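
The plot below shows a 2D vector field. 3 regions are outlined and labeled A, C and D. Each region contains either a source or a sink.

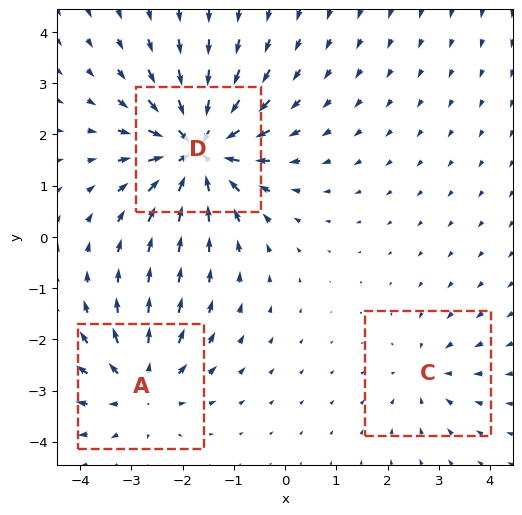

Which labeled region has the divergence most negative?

D

Divergence at each region's feature centre — A: about +4, C: about -2, D: about -6. Region D is most negative.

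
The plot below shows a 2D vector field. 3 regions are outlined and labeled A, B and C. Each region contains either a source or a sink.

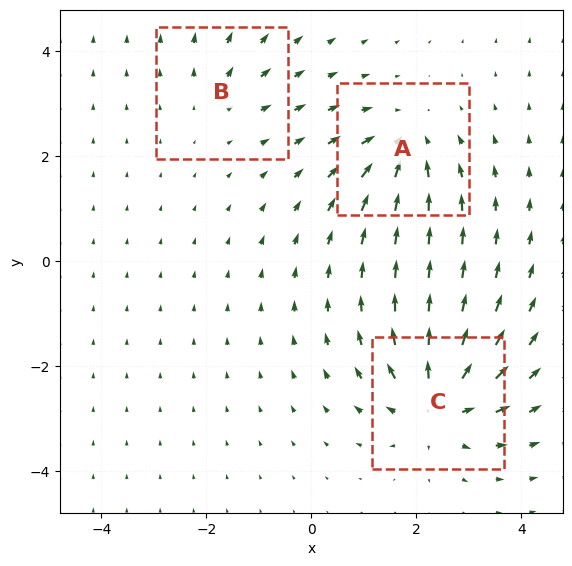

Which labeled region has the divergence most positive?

C

Divergence at each region's feature centre — A: about -4, B: about +2, C: about +6. Region C is most positive.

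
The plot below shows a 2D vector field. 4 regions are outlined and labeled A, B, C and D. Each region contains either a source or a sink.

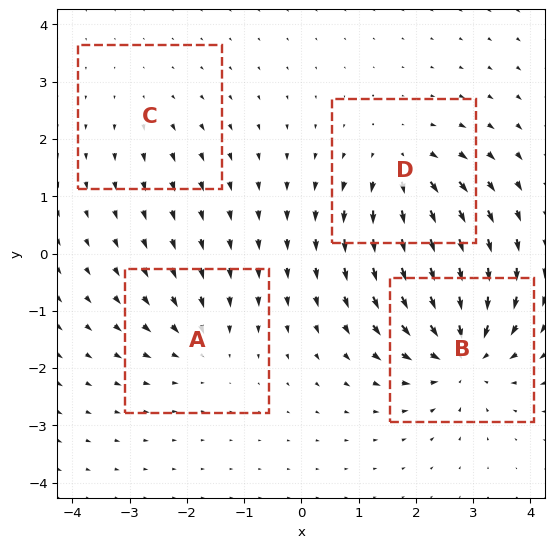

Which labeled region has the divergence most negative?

Divergence at each region's feature centre — A: about -3, B: about -7, C: about +2, D: about +5. Region B is most negative.

B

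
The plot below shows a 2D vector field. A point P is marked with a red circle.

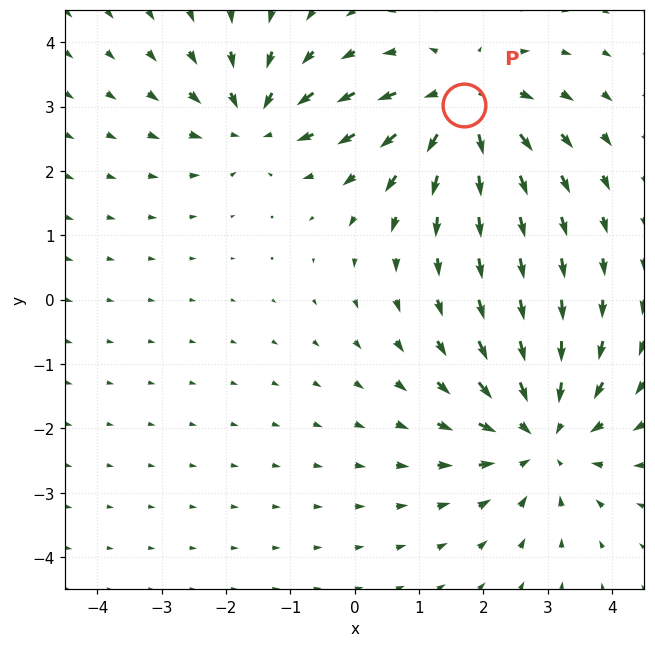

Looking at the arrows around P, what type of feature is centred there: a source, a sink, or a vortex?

At P (1.7, 3.0) the arrows spread outward. Divergence about +4, curl ≈0 — positive divergence with near-zero curl is a source.

source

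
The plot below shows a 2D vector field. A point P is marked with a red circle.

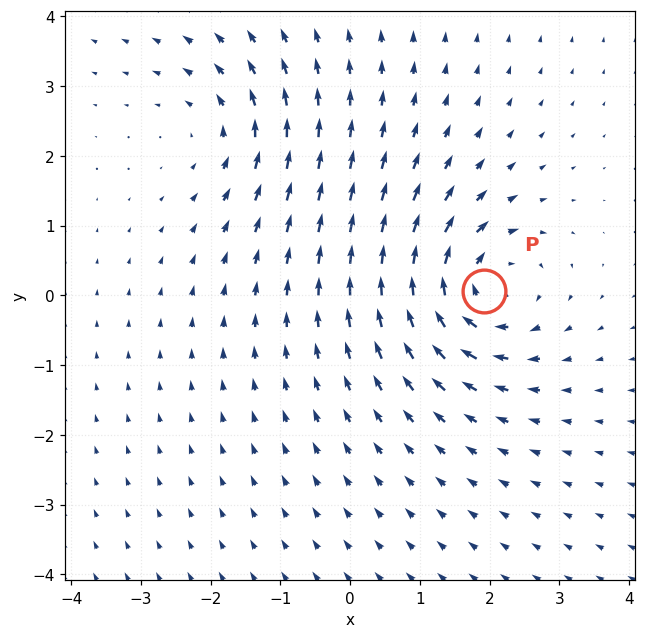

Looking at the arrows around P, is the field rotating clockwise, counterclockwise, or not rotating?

clockwise

Near P at (1.9, 0.1) the arrows circulate clockwise. The curl (z-component) there is about -5; negative curl means clockwise rotation.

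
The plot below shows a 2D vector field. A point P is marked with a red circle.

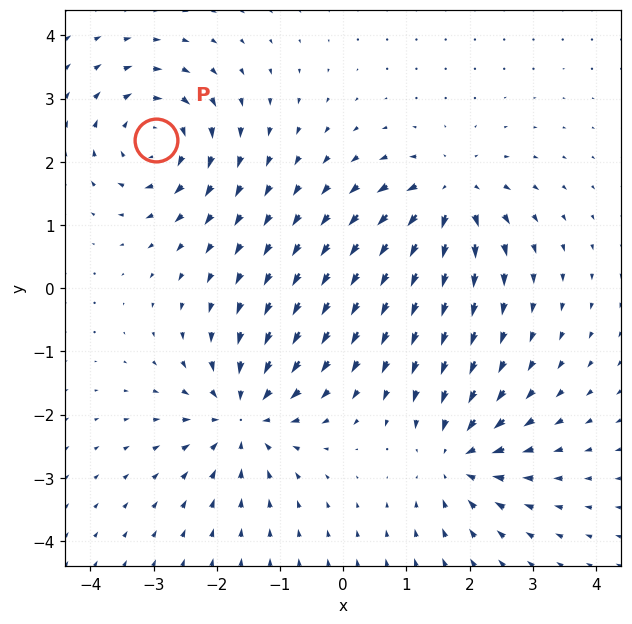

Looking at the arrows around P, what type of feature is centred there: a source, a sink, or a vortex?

vortex

At P (-3.0, 2.4) the arrows circulate clockwise. Divergence ≈0, curl about -6 — near-zero divergence with nonzero curl is a vortex.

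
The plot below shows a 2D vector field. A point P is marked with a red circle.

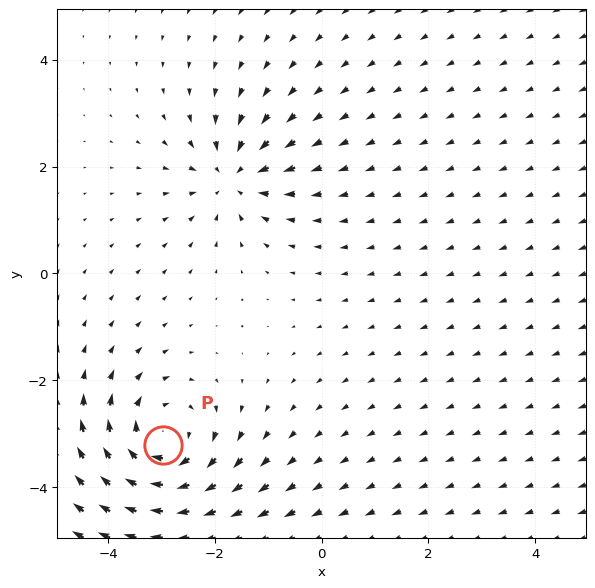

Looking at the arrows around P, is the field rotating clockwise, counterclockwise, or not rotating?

clockwise

Near P at (-3.0, -3.2) the arrows circulate clockwise. The curl (z-component) there is about -4; negative curl means clockwise rotation.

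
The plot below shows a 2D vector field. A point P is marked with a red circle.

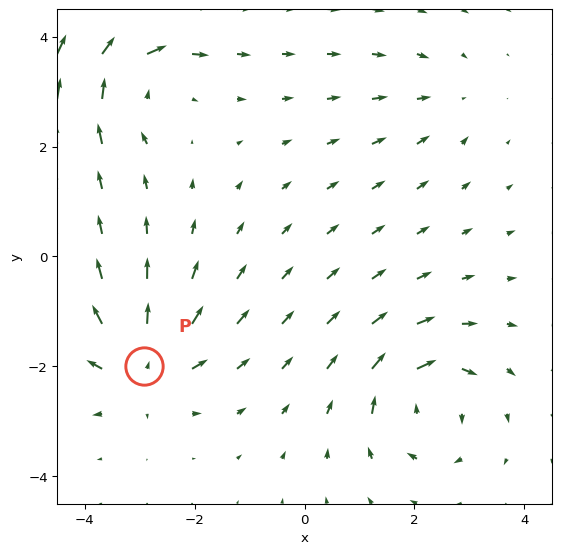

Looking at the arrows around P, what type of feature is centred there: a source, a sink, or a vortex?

At P (-2.9, -2.0) the arrows spread outward. Divergence about +6, curl ≈0 — positive divergence with near-zero curl is a source.

source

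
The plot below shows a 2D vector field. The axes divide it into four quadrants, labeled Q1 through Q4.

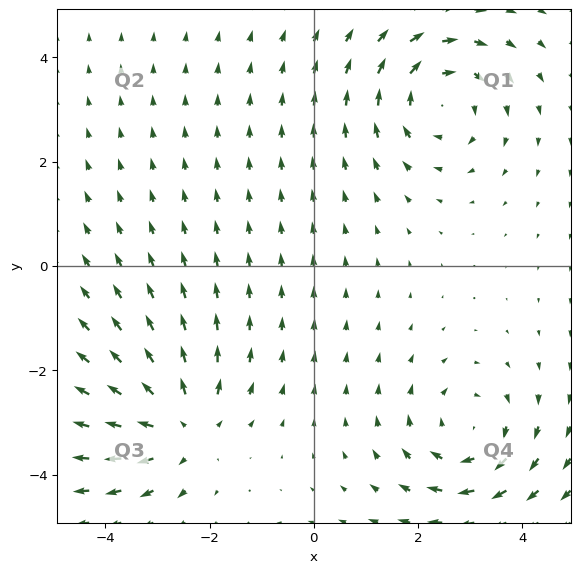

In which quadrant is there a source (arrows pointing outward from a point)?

The source sits at approximately (-2.5, -3.1), which lies in quadrant Q3. The divergence there is about +4, positive as expected for a source.

Q3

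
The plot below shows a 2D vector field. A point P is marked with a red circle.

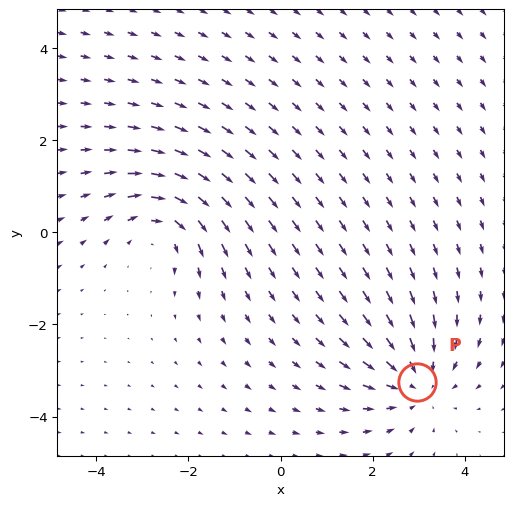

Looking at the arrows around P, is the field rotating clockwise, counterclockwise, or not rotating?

not rotating

Near P at (3.0, -3.2) the arrows show no circulation. The curl there is ≈0.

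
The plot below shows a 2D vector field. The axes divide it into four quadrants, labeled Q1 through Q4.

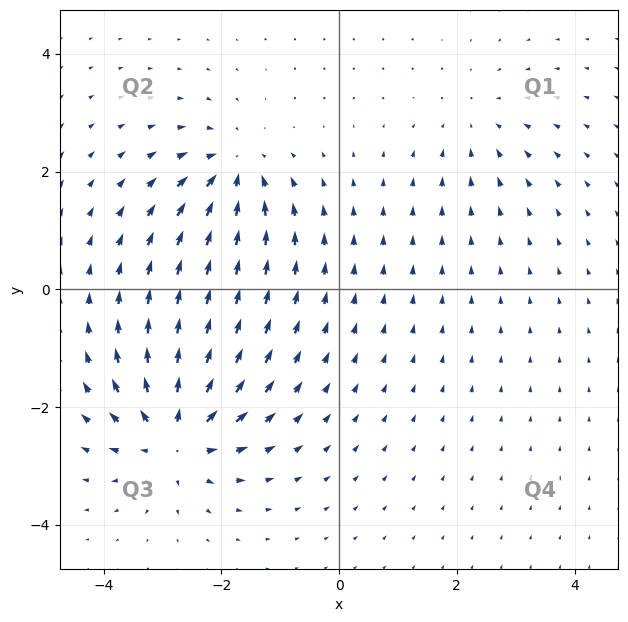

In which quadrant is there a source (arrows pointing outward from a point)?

The source sits at approximately (-2.8, -2.5), which lies in quadrant Q3. The divergence there is about +7, positive as expected for a source.

Q3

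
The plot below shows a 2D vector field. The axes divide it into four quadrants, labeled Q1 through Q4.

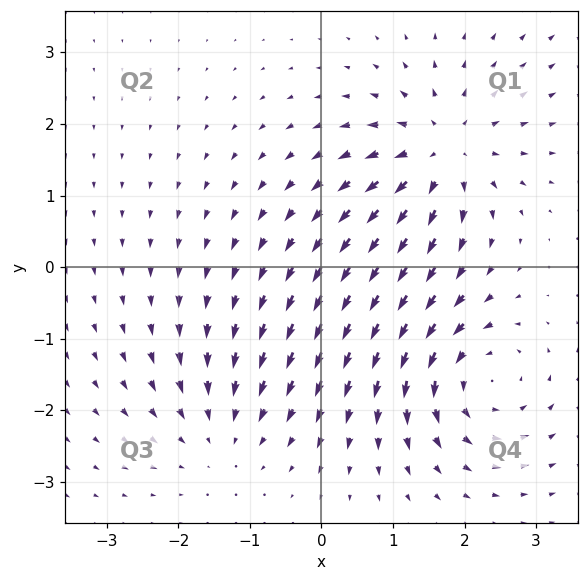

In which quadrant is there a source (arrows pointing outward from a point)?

Q1

The source sits at approximately (1.7, 1.6), which lies in quadrant Q1. The divergence there is about +5, positive as expected for a source.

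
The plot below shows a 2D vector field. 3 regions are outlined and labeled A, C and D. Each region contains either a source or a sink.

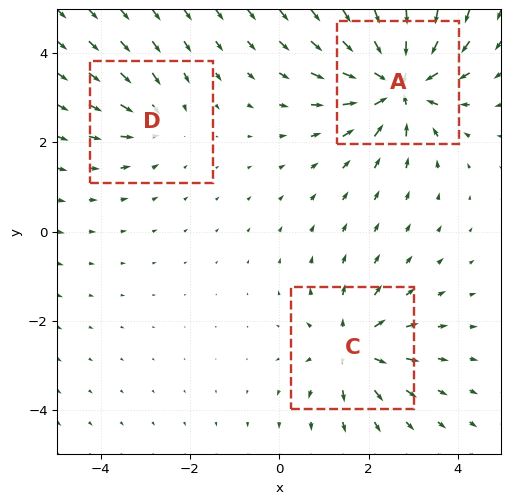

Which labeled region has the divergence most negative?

Divergence at each region's feature centre — A: about -6, C: about +4, D: about -2. Region A is most negative.

A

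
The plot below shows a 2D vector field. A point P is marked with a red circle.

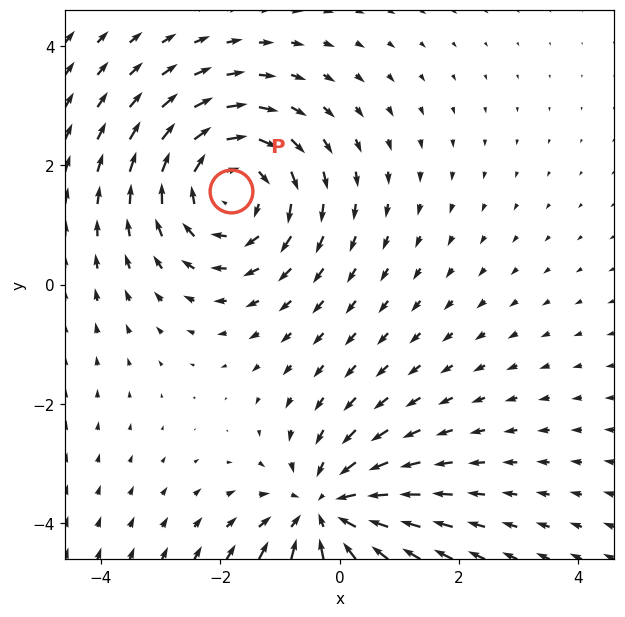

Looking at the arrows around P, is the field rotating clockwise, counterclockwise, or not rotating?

clockwise

Near P at (-1.8, 1.6) the arrows circulate clockwise. The curl (z-component) there is about -3; negative curl means clockwise rotation.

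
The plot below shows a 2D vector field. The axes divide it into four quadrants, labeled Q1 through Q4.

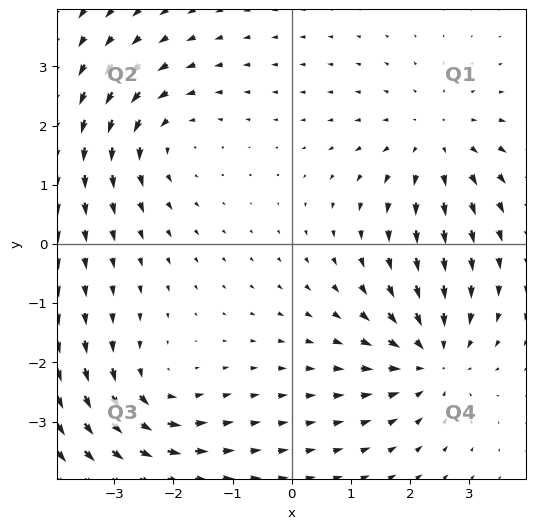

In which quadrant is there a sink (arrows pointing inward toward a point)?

Q4

The sink sits at approximately (2.3, -1.9), which lies in quadrant Q4. The divergence there is about -5, negative as expected for a sink.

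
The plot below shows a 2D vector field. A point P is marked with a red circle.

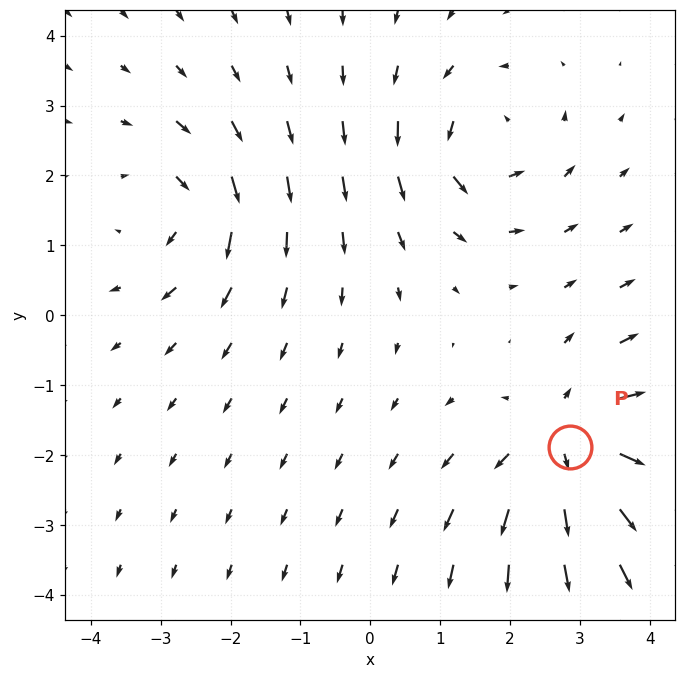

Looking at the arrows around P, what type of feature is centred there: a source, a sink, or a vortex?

At P (2.9, -1.9) the arrows spread outward. Divergence about +5, curl ≈0 — positive divergence with near-zero curl is a source.

source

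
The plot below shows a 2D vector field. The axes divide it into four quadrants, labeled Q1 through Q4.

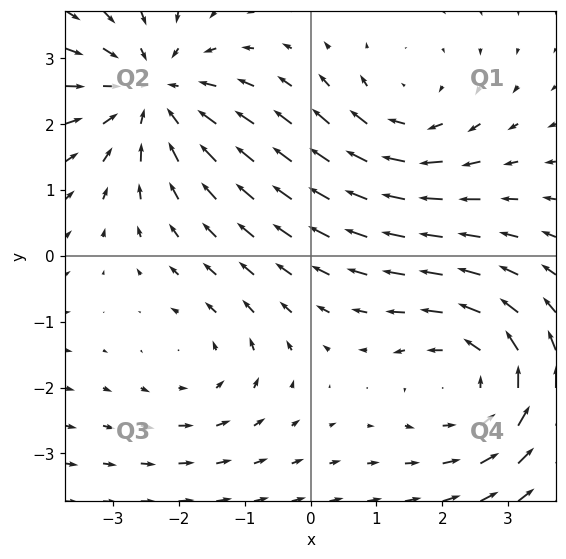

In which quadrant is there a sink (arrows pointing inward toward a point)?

The sink sits at approximately (-2.4, 2.5), which lies in quadrant Q2. The divergence there is about -4, negative as expected for a sink.

Q2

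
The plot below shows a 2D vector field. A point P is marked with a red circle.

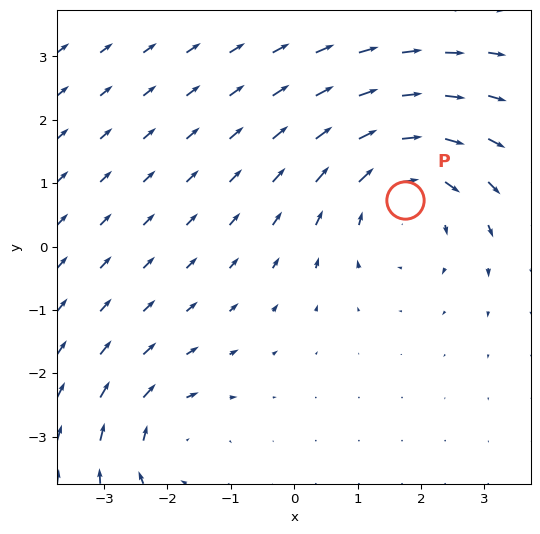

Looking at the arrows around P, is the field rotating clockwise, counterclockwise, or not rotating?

Near P at (1.7, 0.7) the arrows circulate clockwise. The curl (z-component) there is about -4; negative curl means clockwise rotation.

clockwise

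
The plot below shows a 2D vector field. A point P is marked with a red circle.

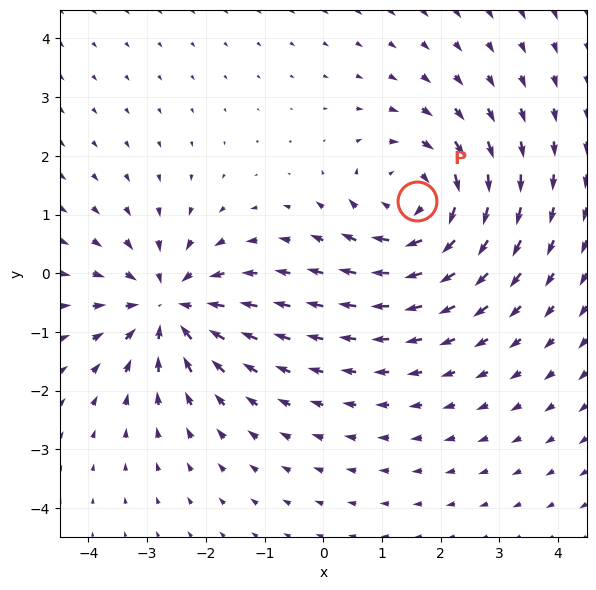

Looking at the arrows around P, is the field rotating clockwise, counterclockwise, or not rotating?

Near P at (1.6, 1.2) the arrows circulate clockwise. The curl (z-component) there is about -5; negative curl means clockwise rotation.

clockwise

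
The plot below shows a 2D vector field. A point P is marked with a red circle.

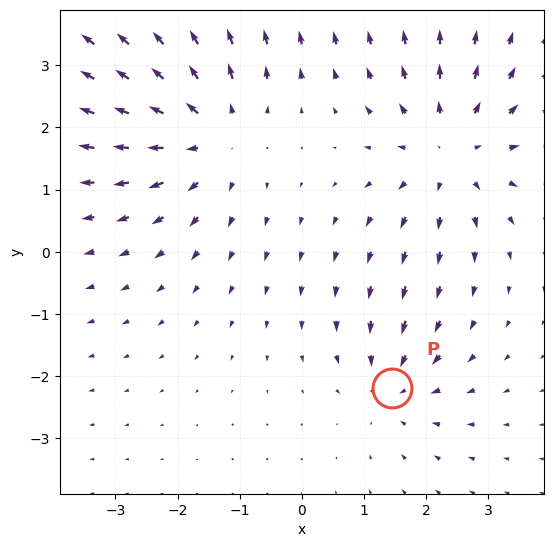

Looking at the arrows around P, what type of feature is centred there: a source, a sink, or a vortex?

At P (1.5, -2.2) the arrows converge inward. Divergence about -3, curl ≈0 — negative divergence with near-zero curl is a sink.

sink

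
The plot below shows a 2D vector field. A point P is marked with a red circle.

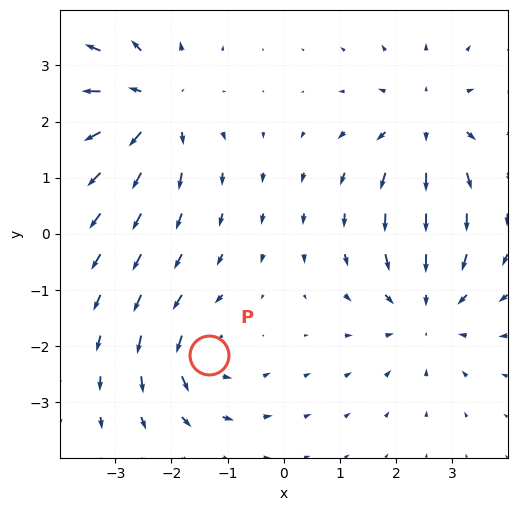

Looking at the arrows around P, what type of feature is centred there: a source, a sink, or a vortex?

vortex

At P (-1.3, -2.2) the arrows circulate counterclockwise. Divergence ≈0, curl about +5 — near-zero divergence with nonzero curl is a vortex.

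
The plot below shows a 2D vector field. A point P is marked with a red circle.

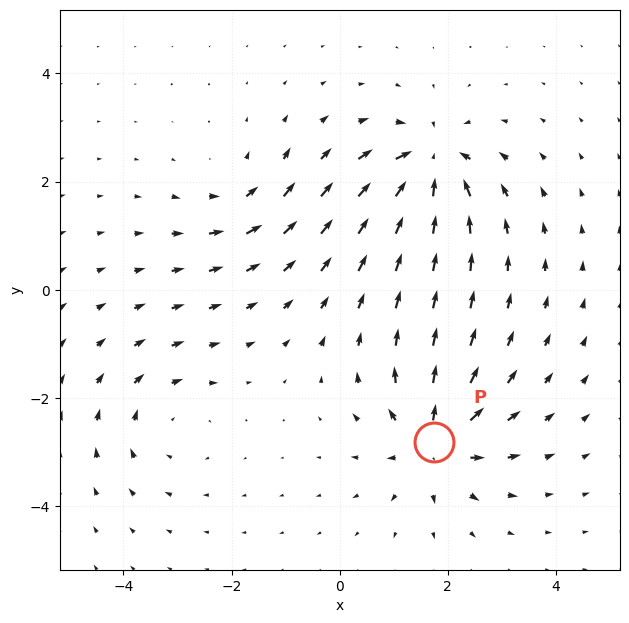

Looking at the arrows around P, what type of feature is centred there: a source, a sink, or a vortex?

At P (1.7, -2.8) the arrows spread outward. Divergence about +6, curl ≈0 — positive divergence with near-zero curl is a source.

source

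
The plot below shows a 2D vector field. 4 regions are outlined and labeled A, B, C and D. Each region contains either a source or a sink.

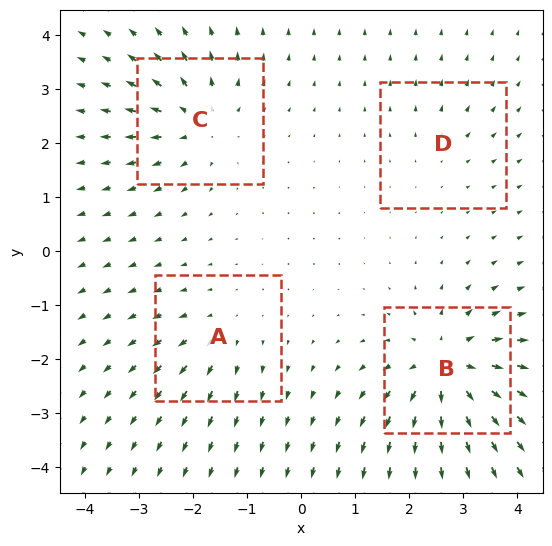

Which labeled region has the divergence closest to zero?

Divergence at each region's feature centre — A: about +3, B: about +8, C: about +6, D: about +2. Region D is closest to zero.

D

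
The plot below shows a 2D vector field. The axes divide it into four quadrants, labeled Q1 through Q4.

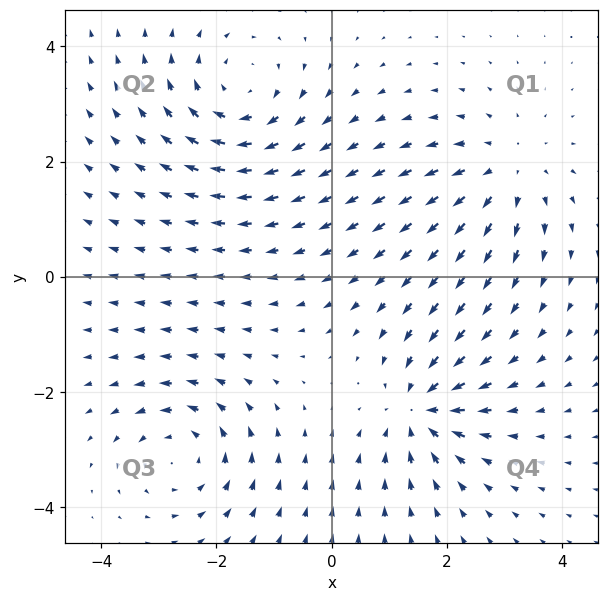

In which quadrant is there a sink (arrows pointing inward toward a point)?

The sink sits at approximately (1.5, -2.3), which lies in quadrant Q4. The divergence there is about -6, negative as expected for a sink.

Q4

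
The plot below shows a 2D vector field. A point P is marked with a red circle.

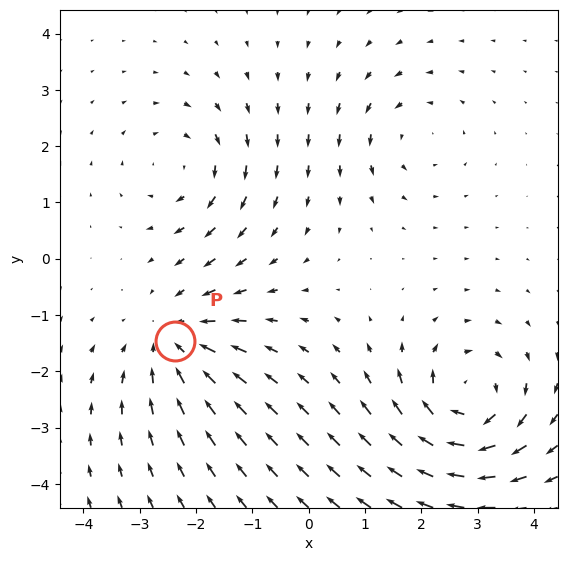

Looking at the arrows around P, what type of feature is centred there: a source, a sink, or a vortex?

At P (-2.4, -1.5) the arrows converge inward. Divergence about -4, curl ≈0 — negative divergence with near-zero curl is a sink.

sink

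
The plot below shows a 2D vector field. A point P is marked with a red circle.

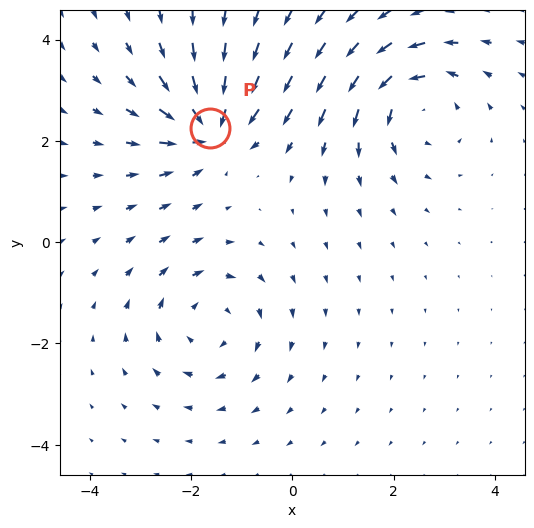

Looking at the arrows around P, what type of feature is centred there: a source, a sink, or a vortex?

sink

At P (-1.6, 2.3) the arrows converge inward. Divergence about -7, curl ≈0 — negative divergence with near-zero curl is a sink.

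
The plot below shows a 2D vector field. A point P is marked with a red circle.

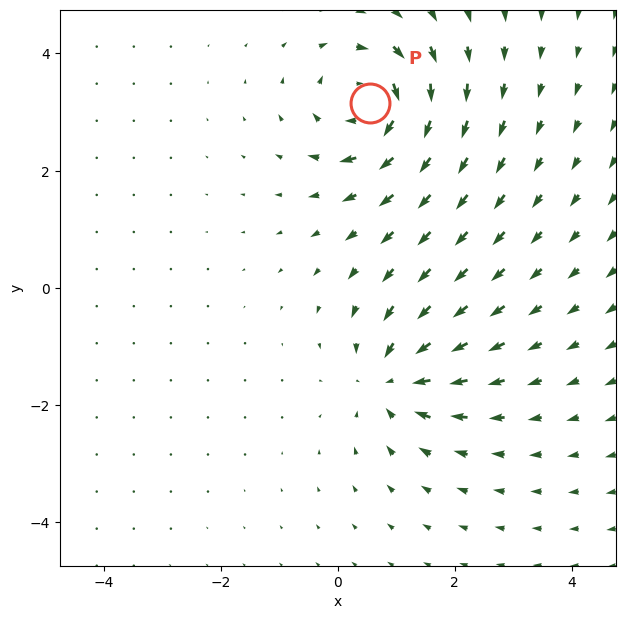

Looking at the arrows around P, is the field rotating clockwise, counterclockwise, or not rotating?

clockwise

Near P at (0.5, 3.2) the arrows circulate clockwise. The curl (z-component) there is about -6; negative curl means clockwise rotation.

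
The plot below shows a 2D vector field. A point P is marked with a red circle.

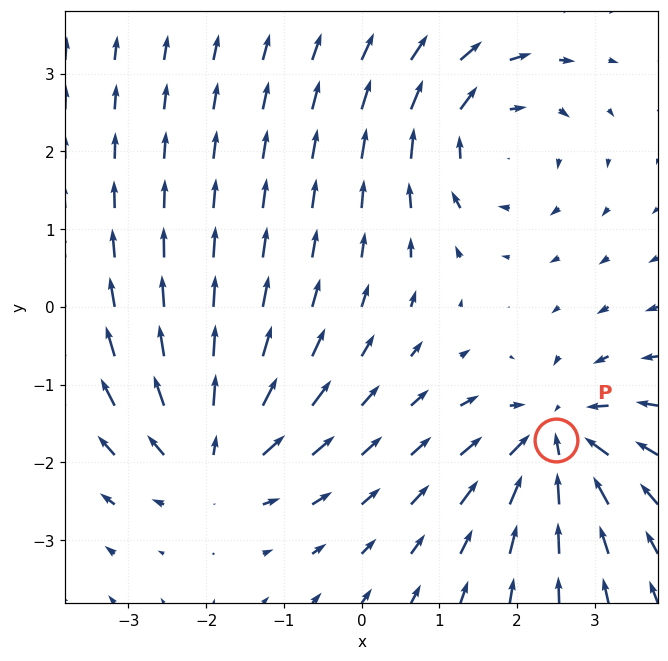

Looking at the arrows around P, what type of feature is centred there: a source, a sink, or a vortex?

At P (2.5, -1.7) the arrows converge inward. Divergence about -5, curl ≈0 — negative divergence with near-zero curl is a sink.

sink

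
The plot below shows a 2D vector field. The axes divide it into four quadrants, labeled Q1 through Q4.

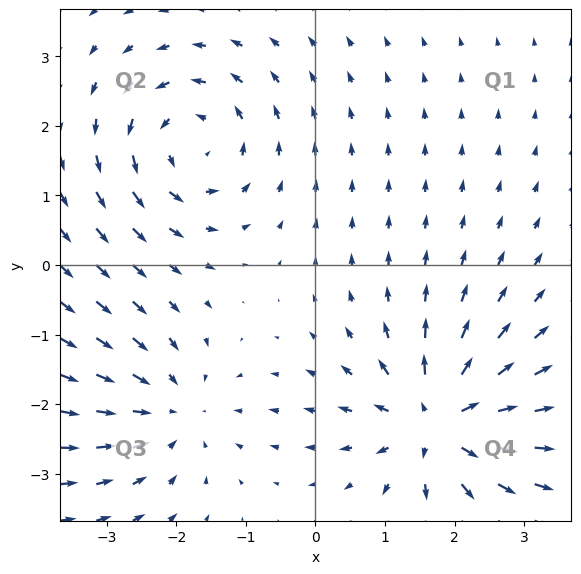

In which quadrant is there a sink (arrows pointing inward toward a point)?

The sink sits at approximately (-2.1, -2.1), which lies in quadrant Q3. The divergence there is about -3, negative as expected for a sink.

Q3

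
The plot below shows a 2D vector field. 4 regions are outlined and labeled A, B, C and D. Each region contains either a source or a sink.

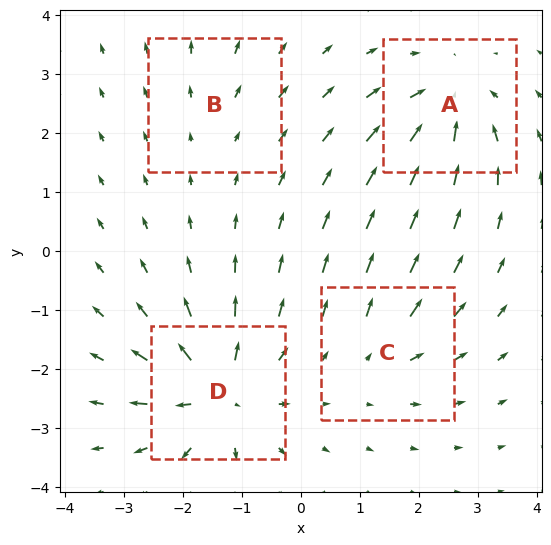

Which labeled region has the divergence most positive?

D

Divergence at each region's feature centre — A: about -6, B: about +2, C: about +4, D: about +8. Region D is most positive.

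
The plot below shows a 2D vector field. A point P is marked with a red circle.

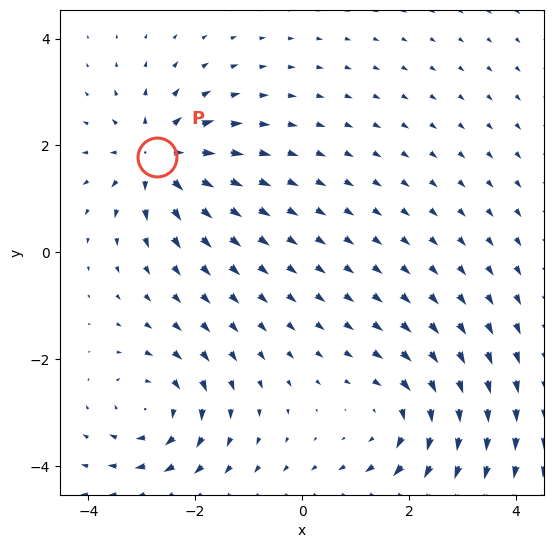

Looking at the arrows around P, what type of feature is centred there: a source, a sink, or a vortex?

source

At P (-2.7, 1.8) the arrows spread outward. Divergence about +6, curl ≈0 — positive divergence with near-zero curl is a source.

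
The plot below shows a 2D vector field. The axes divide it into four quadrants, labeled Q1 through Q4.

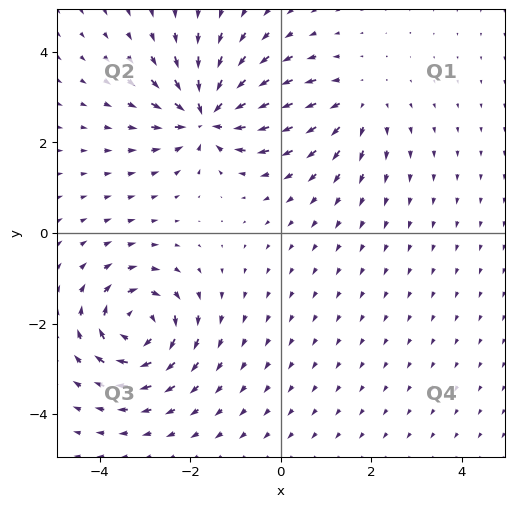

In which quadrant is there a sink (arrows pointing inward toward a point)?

Q2

The sink sits at approximately (-1.6, 2.6), which lies in quadrant Q2. The divergence there is about -7, negative as expected for a sink.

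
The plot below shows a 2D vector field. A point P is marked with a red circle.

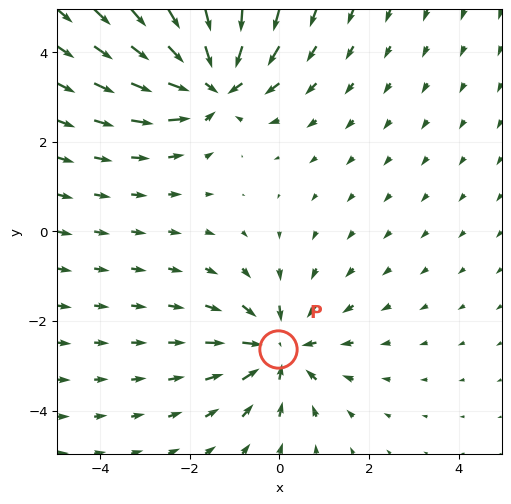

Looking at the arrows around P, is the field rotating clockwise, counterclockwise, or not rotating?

not rotating

Near P at (-0.0, -2.6) the arrows show no circulation. The curl there is ≈0.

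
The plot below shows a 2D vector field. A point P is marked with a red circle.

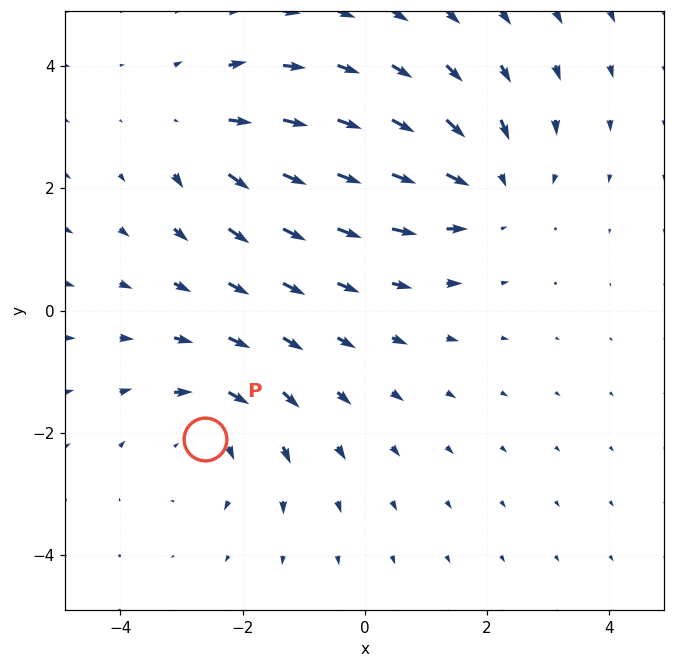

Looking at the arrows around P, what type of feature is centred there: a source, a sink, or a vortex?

vortex

At P (-2.6, -2.1) the arrows circulate clockwise. Divergence ≈0, curl about -3 — near-zero divergence with nonzero curl is a vortex.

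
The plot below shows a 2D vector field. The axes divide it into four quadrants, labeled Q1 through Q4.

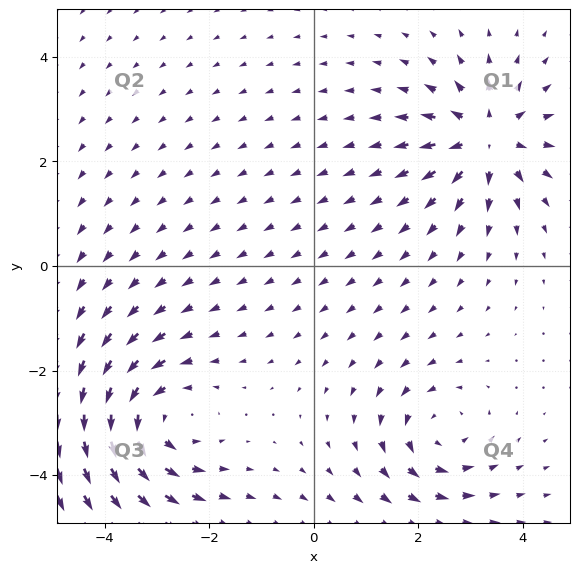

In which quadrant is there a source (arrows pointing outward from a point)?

Q1

The source sits at approximately (3.3, 2.4), which lies in quadrant Q1. The divergence there is about +5, positive as expected for a source.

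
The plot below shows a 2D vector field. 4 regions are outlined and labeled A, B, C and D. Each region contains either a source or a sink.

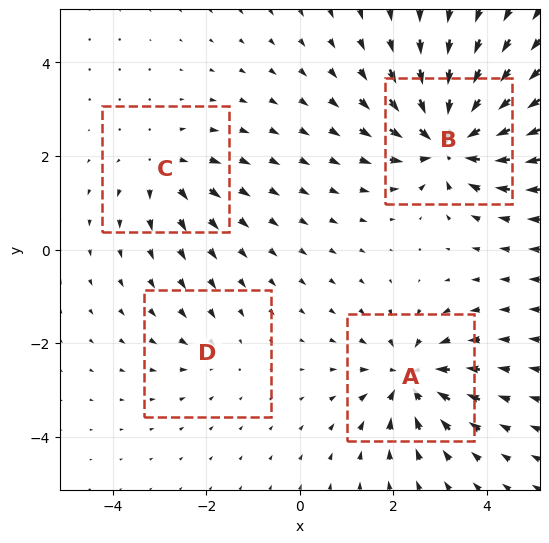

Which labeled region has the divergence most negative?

B

Divergence at each region's feature centre — A: about -6, B: about -8, C: about +4, D: about -2. Region B is most negative.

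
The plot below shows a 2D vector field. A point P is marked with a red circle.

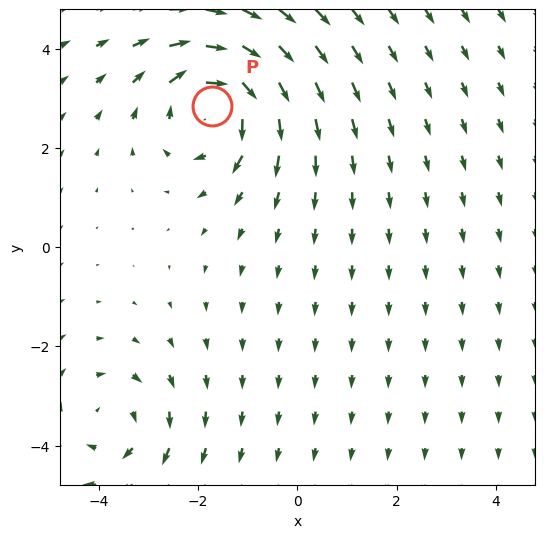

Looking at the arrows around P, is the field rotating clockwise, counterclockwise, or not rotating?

Near P at (-1.7, 2.8) the arrows circulate clockwise. The curl (z-component) there is about -5; negative curl means clockwise rotation.

clockwise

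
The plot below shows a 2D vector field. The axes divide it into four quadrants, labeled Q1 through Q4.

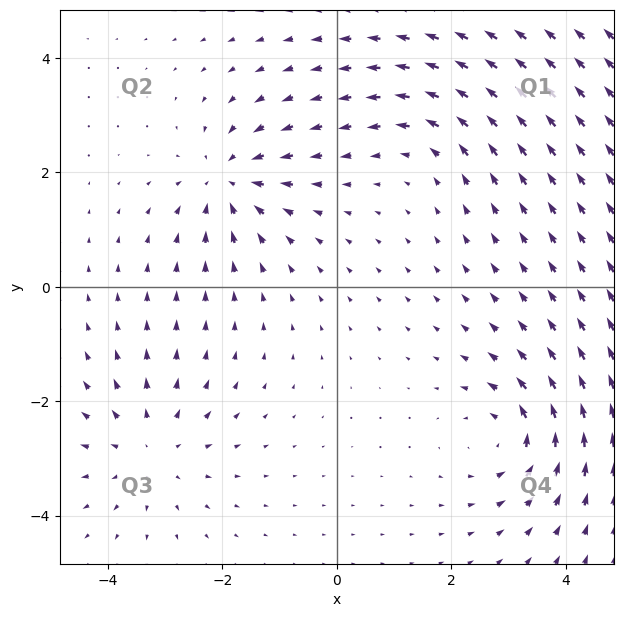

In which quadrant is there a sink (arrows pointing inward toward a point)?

Q2

The sink sits at approximately (-1.9, 1.8), which lies in quadrant Q2. The divergence there is about -4, negative as expected for a sink.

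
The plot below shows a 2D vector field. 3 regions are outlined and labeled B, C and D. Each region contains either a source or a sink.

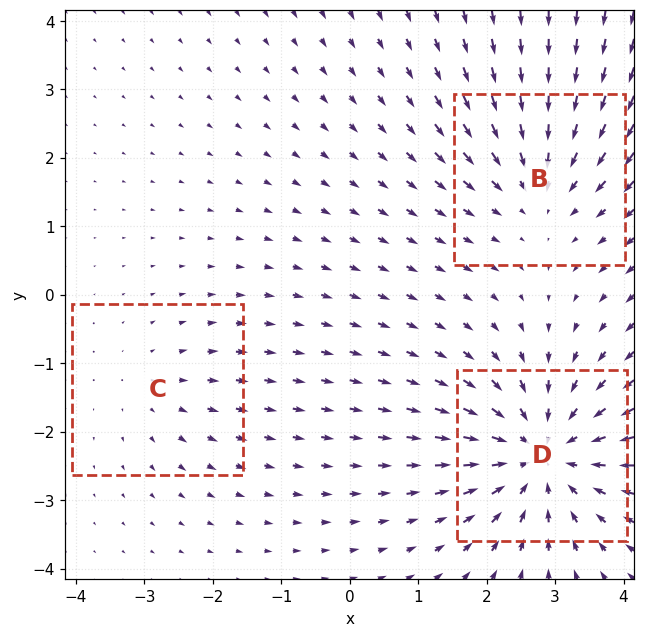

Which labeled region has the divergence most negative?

Divergence at each region's feature centre — B: about -3, C: about +2, D: about -5. Region D is most negative.

D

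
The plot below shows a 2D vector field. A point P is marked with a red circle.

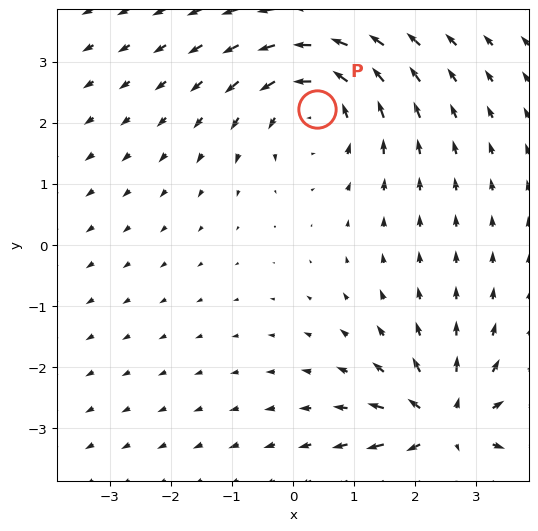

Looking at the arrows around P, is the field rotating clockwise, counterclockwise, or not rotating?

Near P at (0.4, 2.2) the arrows circulate counterclockwise. The curl (z-component) there is about +4; positive curl means counterclockwise rotation.

counterclockwise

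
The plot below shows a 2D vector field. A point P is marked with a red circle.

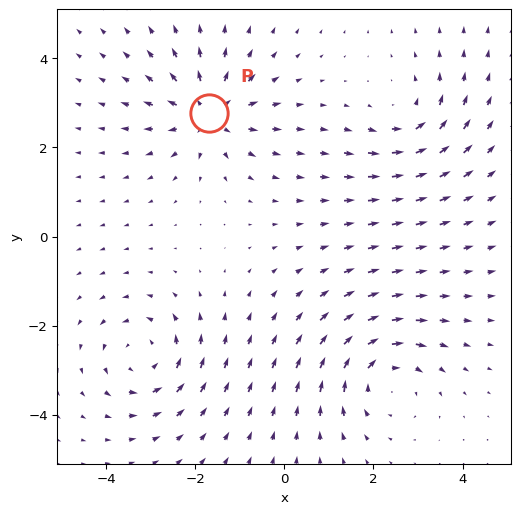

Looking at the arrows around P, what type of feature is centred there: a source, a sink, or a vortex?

source

At P (-1.7, 2.8) the arrows spread outward. Divergence about +5, curl ≈0 — positive divergence with near-zero curl is a source.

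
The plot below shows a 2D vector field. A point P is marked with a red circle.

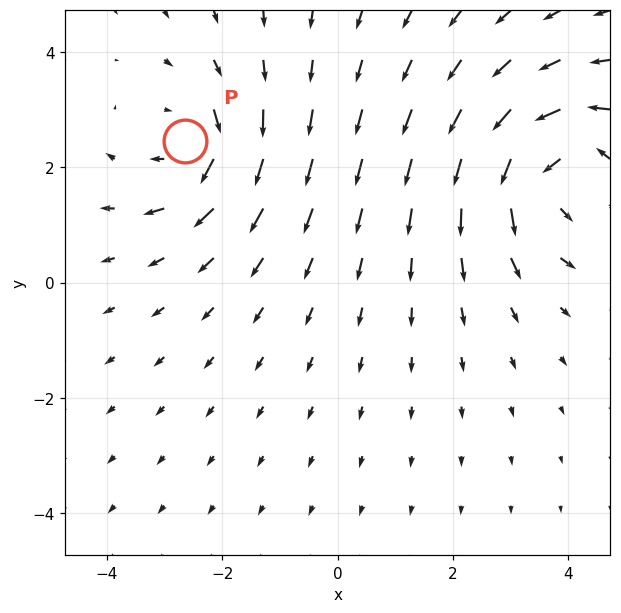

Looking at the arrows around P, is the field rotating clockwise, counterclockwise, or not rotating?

Near P at (-2.6, 2.5) the arrows circulate clockwise. The curl (z-component) there is about -4; negative curl means clockwise rotation.

clockwise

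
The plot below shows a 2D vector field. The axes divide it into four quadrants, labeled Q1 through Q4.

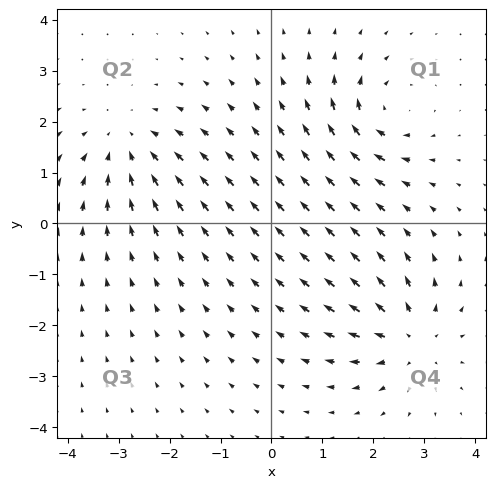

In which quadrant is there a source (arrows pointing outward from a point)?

Q4

The source sits at approximately (2.7, -2.3), which lies in quadrant Q4. The divergence there is about +4, positive as expected for a source.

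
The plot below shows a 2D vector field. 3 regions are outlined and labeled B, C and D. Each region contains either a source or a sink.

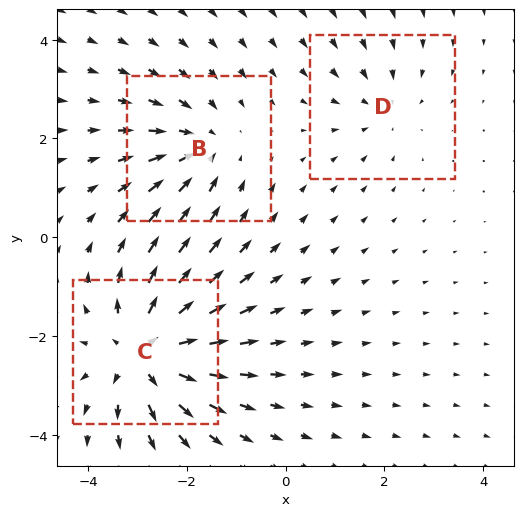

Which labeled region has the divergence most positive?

Divergence at each region's feature centre — B: about -3, C: about +4, D: about -2. Region C is most positive.

C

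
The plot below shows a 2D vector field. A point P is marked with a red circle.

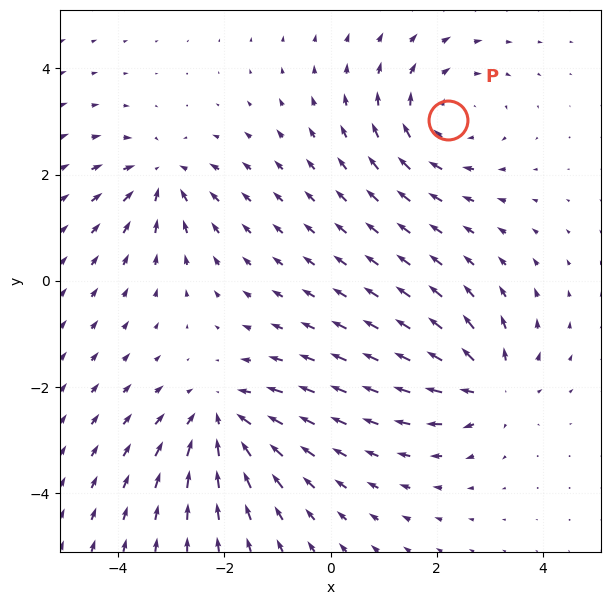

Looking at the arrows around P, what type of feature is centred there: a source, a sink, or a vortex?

At P (2.2, 3.0) the arrows circulate clockwise. Divergence ≈0, curl about -4 — near-zero divergence with nonzero curl is a vortex.

vortex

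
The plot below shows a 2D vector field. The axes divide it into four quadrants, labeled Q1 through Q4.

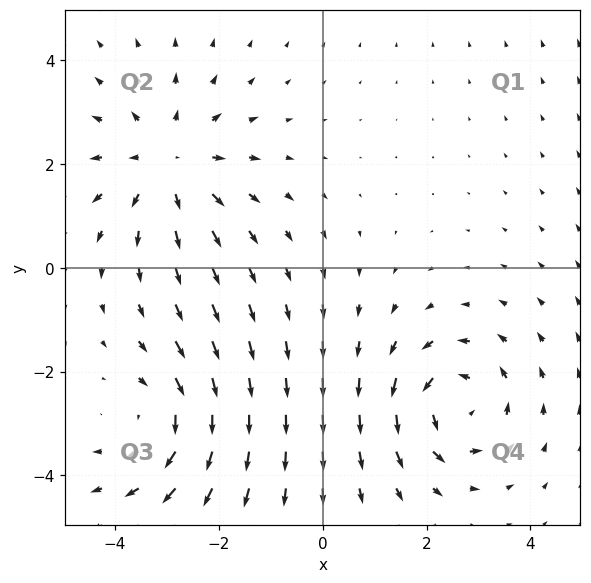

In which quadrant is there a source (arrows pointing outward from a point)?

Q2

The source sits at approximately (-3.0, 2.0), which lies in quadrant Q2. The divergence there is about +4, positive as expected for a source.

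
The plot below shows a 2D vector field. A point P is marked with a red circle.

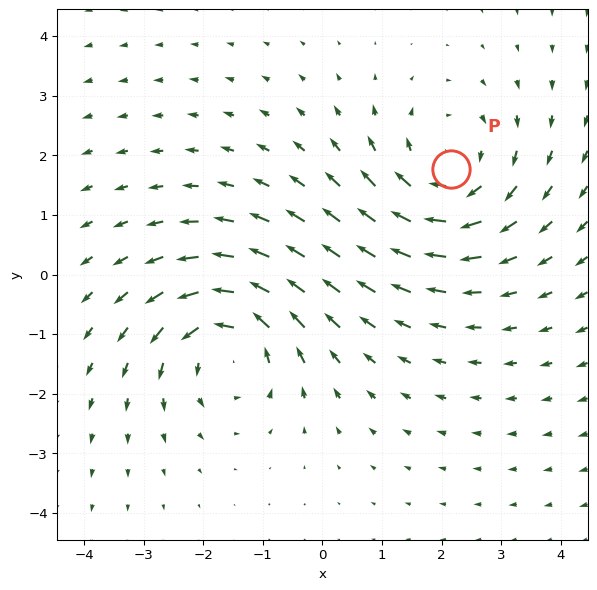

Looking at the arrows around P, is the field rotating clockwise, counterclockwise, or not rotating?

Near P at (2.2, 1.8) the arrows circulate clockwise. The curl (z-component) there is about -3; negative curl means clockwise rotation.

clockwise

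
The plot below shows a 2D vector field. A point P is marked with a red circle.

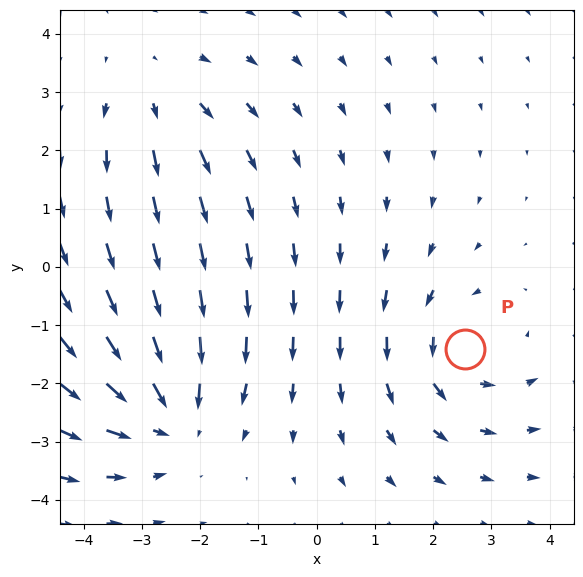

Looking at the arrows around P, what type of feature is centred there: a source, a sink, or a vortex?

vortex

At P (2.5, -1.4) the arrows circulate counterclockwise. Divergence ≈0, curl about +3 — near-zero divergence with nonzero curl is a vortex.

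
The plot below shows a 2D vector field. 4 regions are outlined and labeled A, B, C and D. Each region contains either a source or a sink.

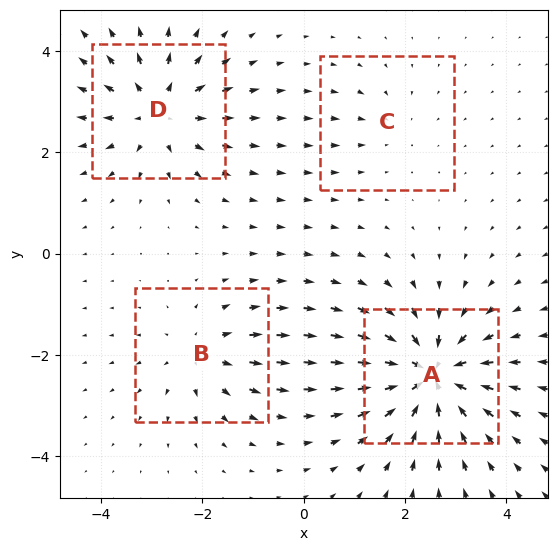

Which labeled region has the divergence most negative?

A

Divergence at each region's feature centre — A: about -7, B: about +4, C: about -2, D: about +5. Region A is most negative.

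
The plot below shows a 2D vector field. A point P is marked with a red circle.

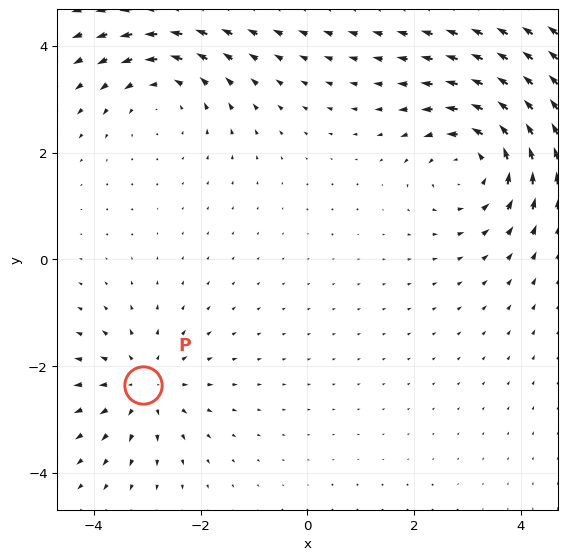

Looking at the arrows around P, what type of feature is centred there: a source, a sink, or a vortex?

At P (-3.1, -2.4) the arrows spread outward. Divergence about +4, curl ≈0 — positive divergence with near-zero curl is a source.

source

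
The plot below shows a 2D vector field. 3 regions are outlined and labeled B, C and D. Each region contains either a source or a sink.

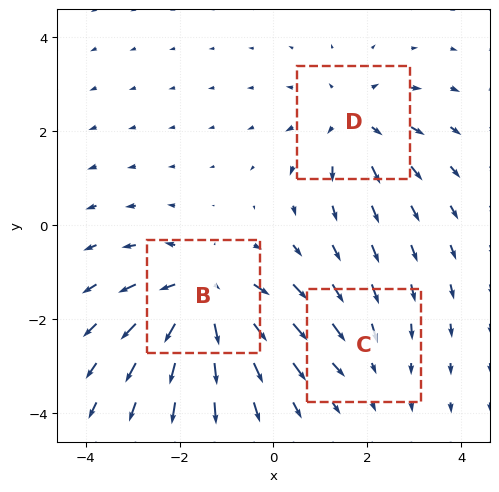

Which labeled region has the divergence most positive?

B

Divergence at each region's feature centre — B: about +5, C: about -2, D: about +3. Region B is most positive.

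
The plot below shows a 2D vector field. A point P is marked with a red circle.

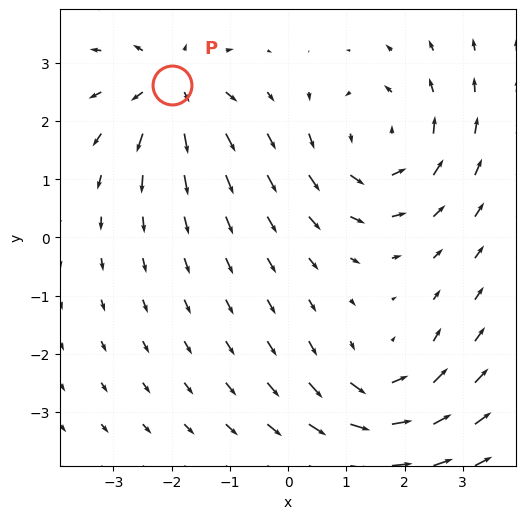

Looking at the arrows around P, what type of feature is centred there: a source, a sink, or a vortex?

At P (-2.0, 2.6) the arrows spread outward. Divergence about +5, curl ≈0 — positive divergence with near-zero curl is a source.

source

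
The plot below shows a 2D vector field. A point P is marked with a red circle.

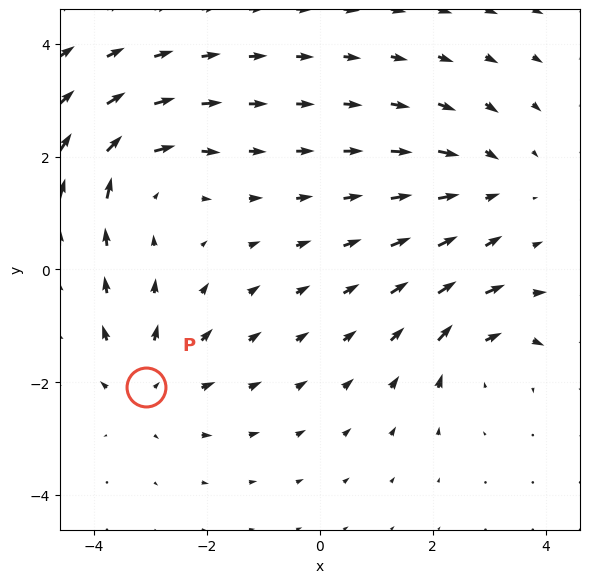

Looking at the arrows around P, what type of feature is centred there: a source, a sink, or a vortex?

source

At P (-3.1, -2.1) the arrows spread outward. Divergence about +4, curl ≈0 — positive divergence with near-zero curl is a source.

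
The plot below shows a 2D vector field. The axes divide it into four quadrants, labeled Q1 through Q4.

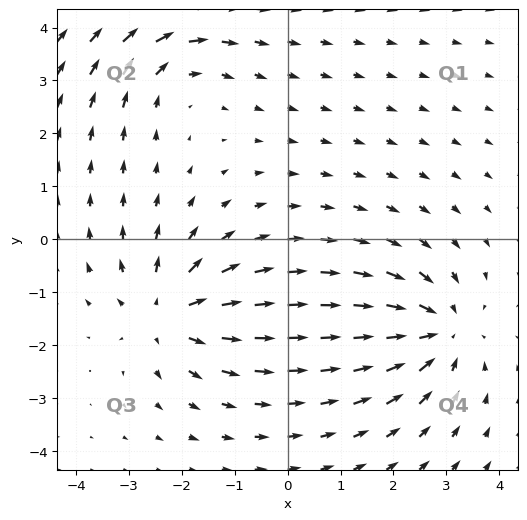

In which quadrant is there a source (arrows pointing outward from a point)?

Q3

The source sits at approximately (-2.3, -1.4), which lies in quadrant Q3. The divergence there is about +4, positive as expected for a source.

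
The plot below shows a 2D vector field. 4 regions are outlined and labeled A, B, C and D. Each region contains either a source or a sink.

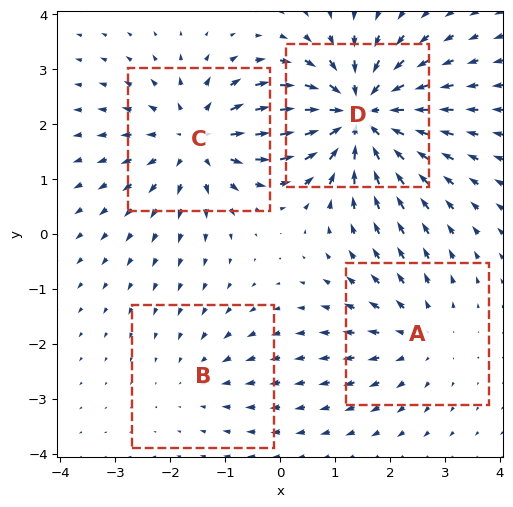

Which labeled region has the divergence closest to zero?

Divergence at each region's feature centre — A: about +3, B: about -2, C: about +5, D: about -6. Region B is closest to zero.

B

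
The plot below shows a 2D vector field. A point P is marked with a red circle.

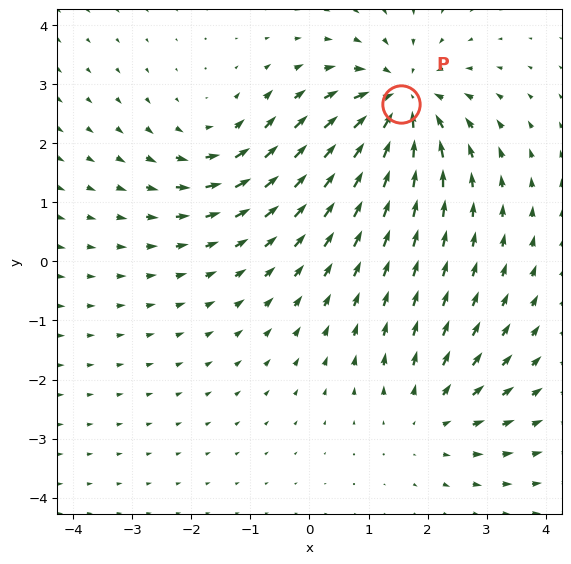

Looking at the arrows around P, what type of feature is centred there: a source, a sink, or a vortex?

At P (1.5, 2.7) the arrows converge inward. Divergence about -5, curl ≈0 — negative divergence with near-zero curl is a sink.

sink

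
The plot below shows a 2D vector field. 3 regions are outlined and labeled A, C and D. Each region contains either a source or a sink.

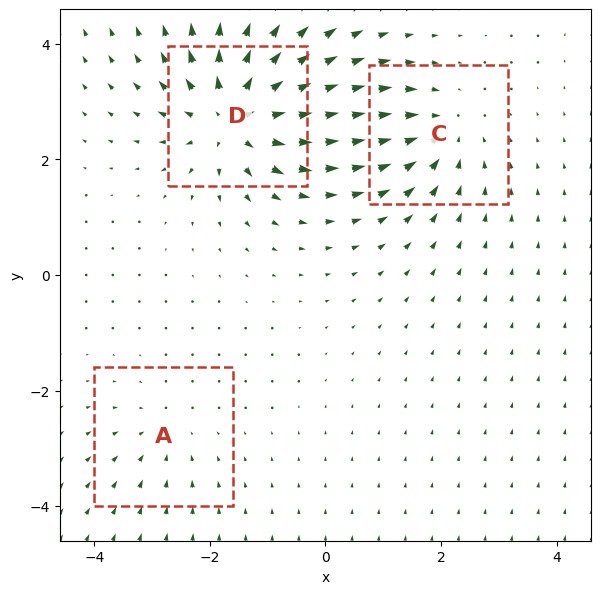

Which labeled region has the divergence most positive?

Divergence at each region's feature centre — A: about -2, C: about -3, D: about +6. Region D is most positive.

D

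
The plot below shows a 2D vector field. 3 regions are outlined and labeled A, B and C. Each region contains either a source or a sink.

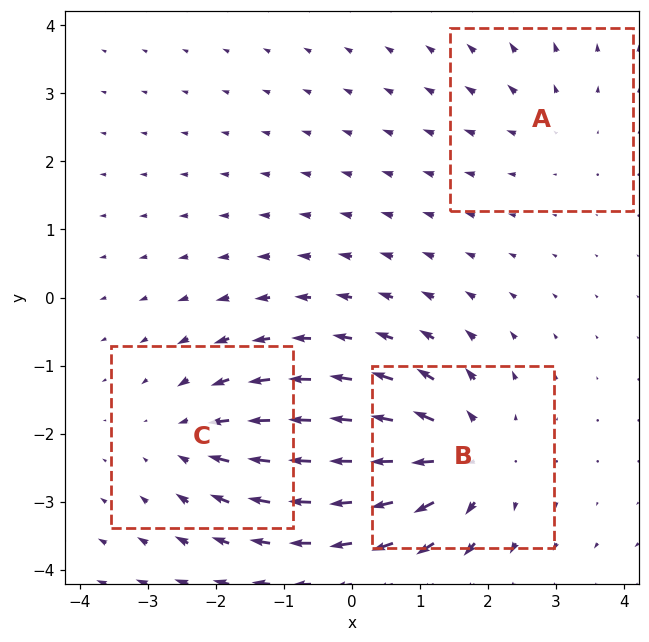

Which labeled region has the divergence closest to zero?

Divergence at each region's feature centre — A: about +2, B: about +5, C: about -3. Region A is closest to zero.

A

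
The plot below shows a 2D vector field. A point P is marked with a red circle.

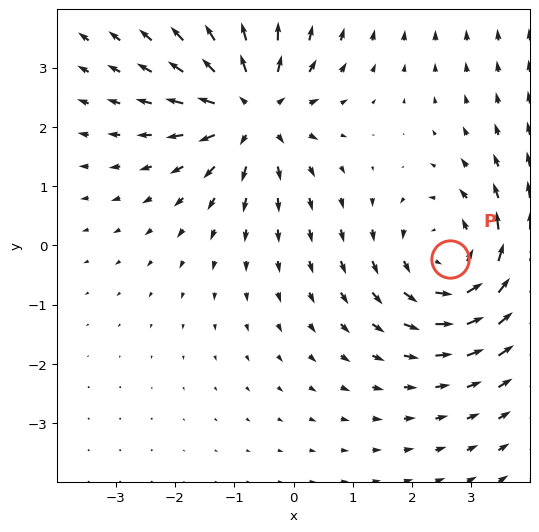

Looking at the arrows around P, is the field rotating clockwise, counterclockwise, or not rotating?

Near P at (2.6, -0.2) the arrows circulate counterclockwise. The curl (z-component) there is about +4; positive curl means counterclockwise rotation.

counterclockwise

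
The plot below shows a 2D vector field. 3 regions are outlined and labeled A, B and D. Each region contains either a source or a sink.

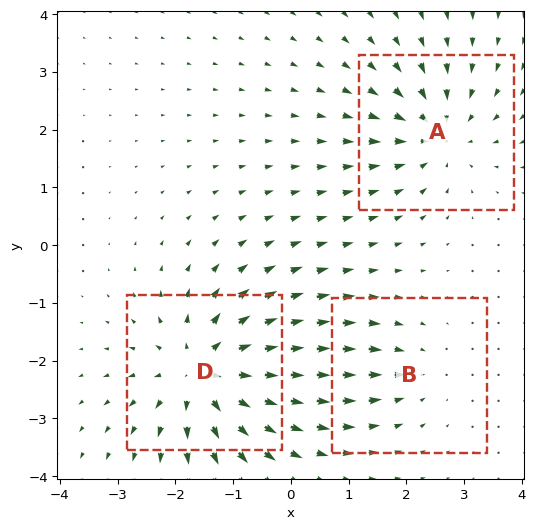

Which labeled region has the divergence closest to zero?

Divergence at each region's feature centre — A: about -4, B: about -2, D: about +5. Region B is closest to zero.

B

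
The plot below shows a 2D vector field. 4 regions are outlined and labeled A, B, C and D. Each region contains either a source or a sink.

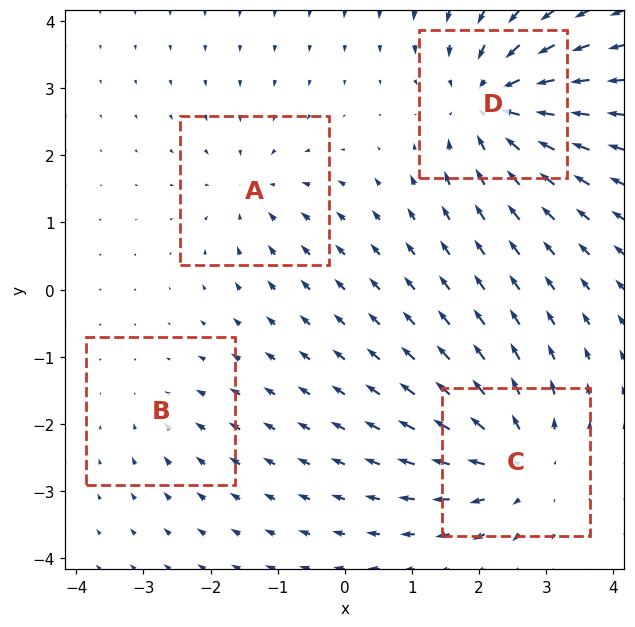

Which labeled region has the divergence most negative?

D

Divergence at each region's feature centre — A: about -4, B: about -2, C: about +6, D: about -7. Region D is most negative.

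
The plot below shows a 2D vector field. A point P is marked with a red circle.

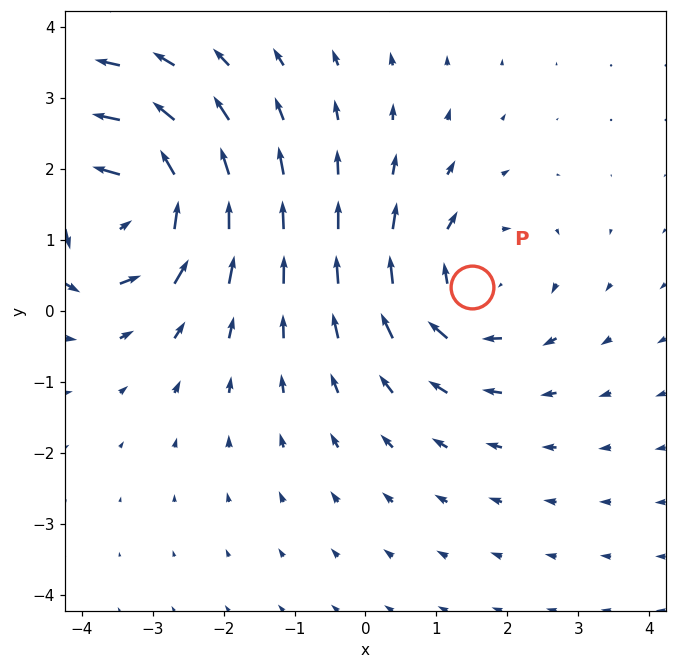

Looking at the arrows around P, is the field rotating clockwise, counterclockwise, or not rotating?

clockwise

Near P at (1.5, 0.3) the arrows circulate clockwise. The curl (z-component) there is about -3; negative curl means clockwise rotation.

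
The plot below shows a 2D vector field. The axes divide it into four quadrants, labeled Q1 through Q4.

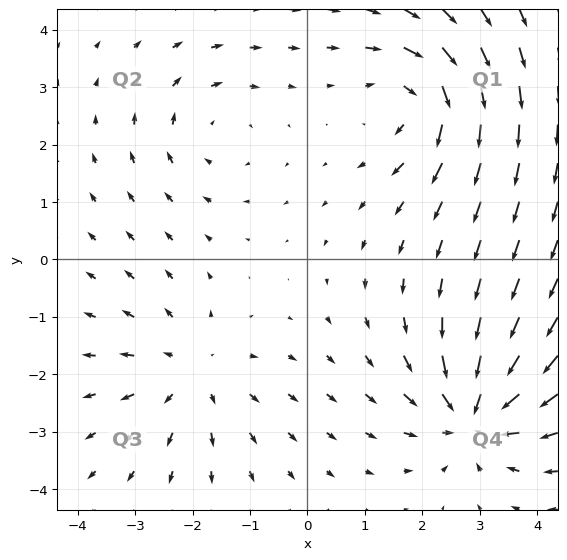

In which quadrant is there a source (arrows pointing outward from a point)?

Q3

The source sits at approximately (-2.0, -2.0), which lies in quadrant Q3. The divergence there is about +3, positive as expected for a source.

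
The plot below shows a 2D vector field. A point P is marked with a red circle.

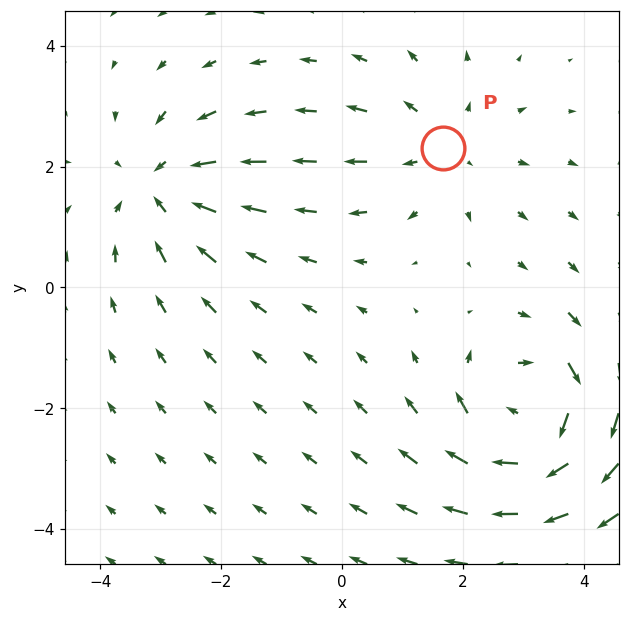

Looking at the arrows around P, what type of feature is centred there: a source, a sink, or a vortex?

source

At P (1.7, 2.3) the arrows spread outward. Divergence about +2, curl ≈0 — positive divergence with near-zero curl is a source.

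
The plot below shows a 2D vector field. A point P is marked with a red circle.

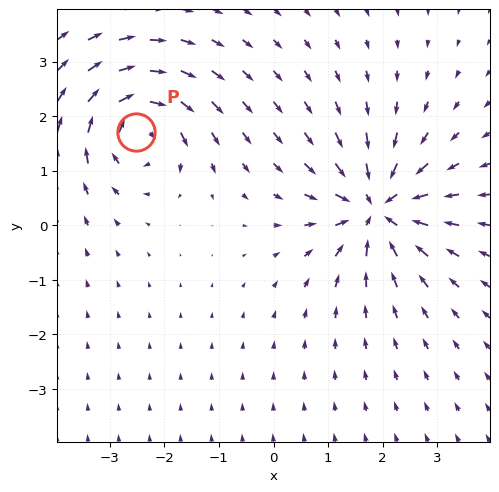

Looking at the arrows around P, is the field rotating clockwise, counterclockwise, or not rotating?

Near P at (-2.5, 1.7) the arrows circulate clockwise. The curl (z-component) there is about -5; negative curl means clockwise rotation.

clockwise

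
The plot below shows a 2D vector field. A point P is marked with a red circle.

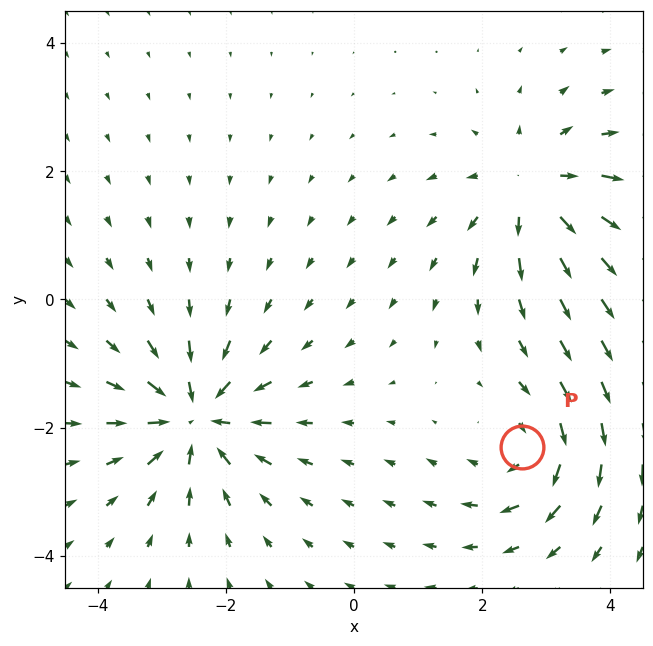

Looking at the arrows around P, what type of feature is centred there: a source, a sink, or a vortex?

At P (2.6, -2.3) the arrows circulate clockwise. Divergence ≈0, curl about -3 — near-zero divergence with nonzero curl is a vortex.

vortex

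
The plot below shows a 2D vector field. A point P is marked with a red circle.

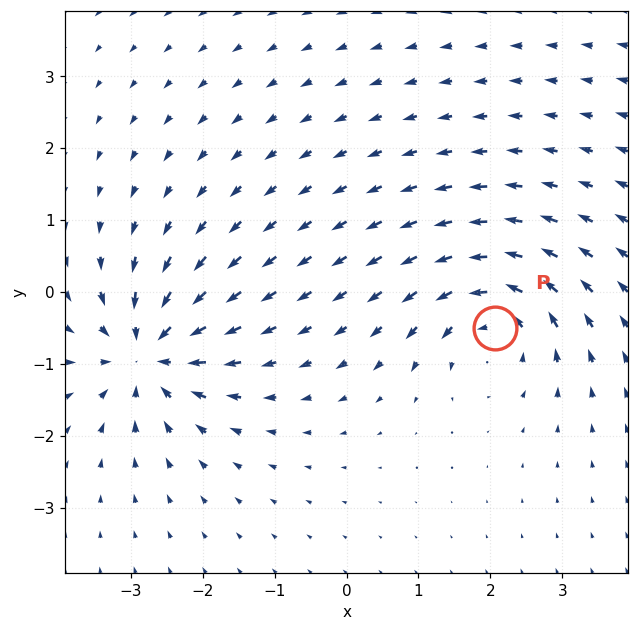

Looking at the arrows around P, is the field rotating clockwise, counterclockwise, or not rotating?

counterclockwise

Near P at (2.1, -0.5) the arrows circulate counterclockwise. The curl (z-component) there is about +5; positive curl means counterclockwise rotation.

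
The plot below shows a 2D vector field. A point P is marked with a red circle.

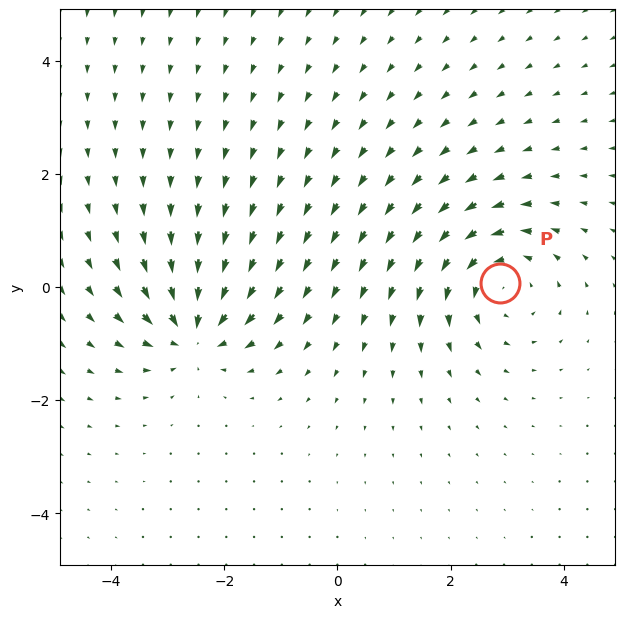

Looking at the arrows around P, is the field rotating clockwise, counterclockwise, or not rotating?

counterclockwise

Near P at (2.9, 0.1) the arrows circulate counterclockwise. The curl (z-component) there is about +4; positive curl means counterclockwise rotation.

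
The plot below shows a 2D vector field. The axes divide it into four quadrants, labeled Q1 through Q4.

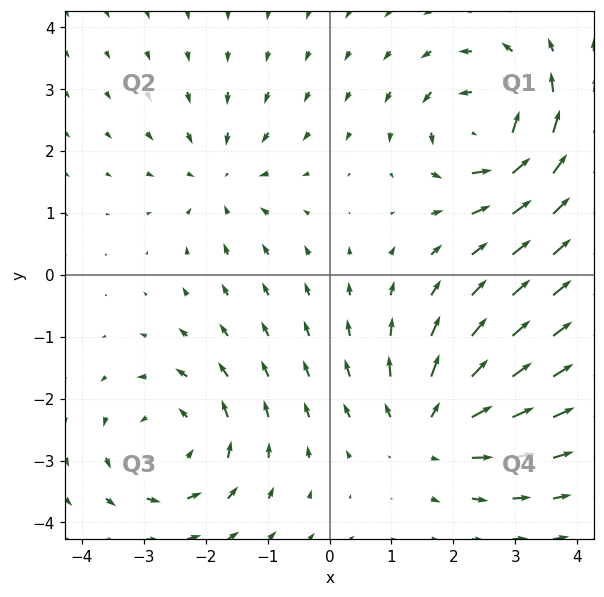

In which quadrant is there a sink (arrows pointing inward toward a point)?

Q2

The sink sits at approximately (-1.7, 1.5), which lies in quadrant Q2. The divergence there is about -3, negative as expected for a sink.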